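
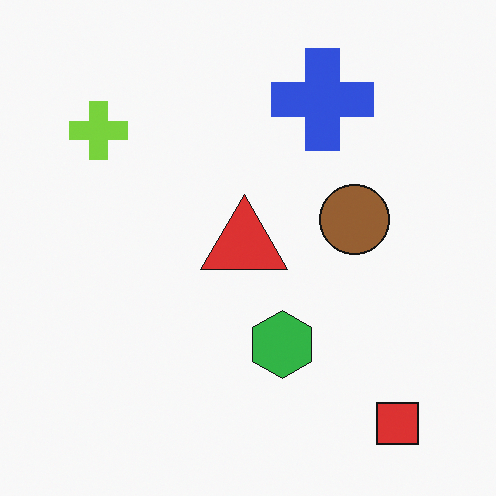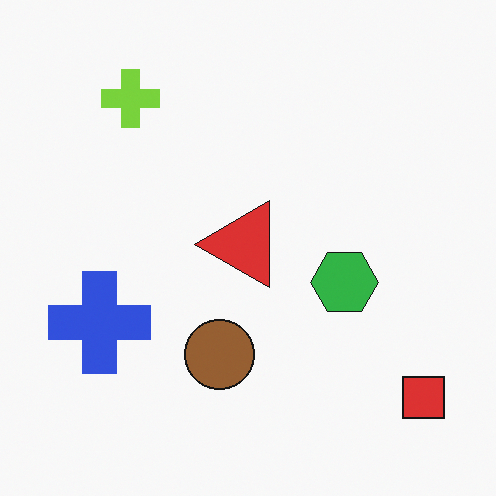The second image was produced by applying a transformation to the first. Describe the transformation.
Transposed (reflected across the top-left ↔ bottom-right diagonal).

Shapes have swapped their row and column positions — what was in the top-right is now in the bottom-left — a diagonal reflection.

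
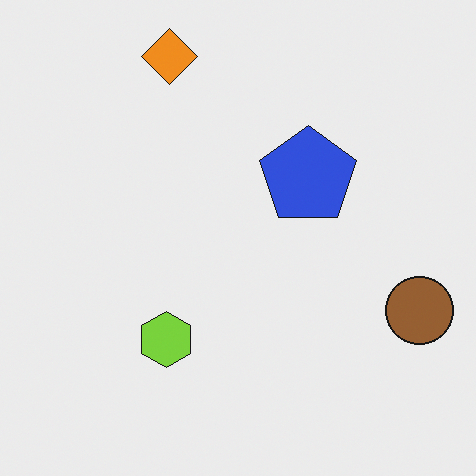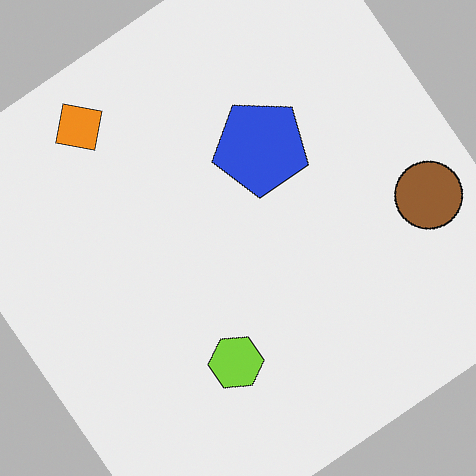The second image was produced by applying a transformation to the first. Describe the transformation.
It was rotated counter-clockwise by a large amount — several tens of degrees.

Every shape is tilted by the same angle and the image corners show triangular fill wedges — a whole-image rotation by a non-right angle.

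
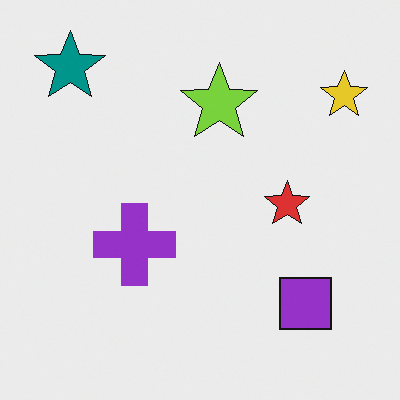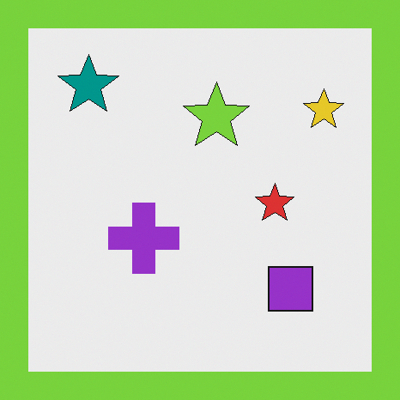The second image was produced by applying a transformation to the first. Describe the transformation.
The transformation is: framed with a lime border.

A solid lime frame runs around the edge of the second image, with the content slightly shrunk inside it.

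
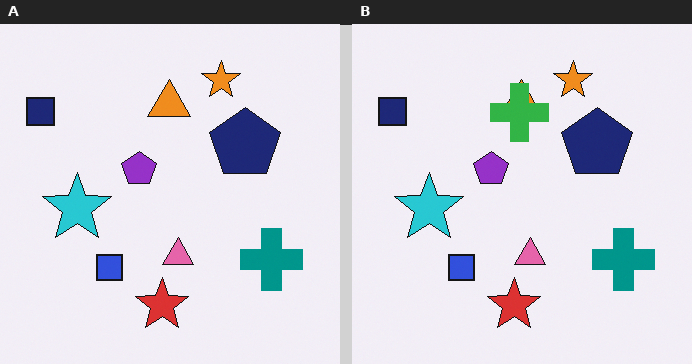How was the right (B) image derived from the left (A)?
Overlaid with an additional green cross.

A green cross appears in the right (B) image that is absent from the left (A).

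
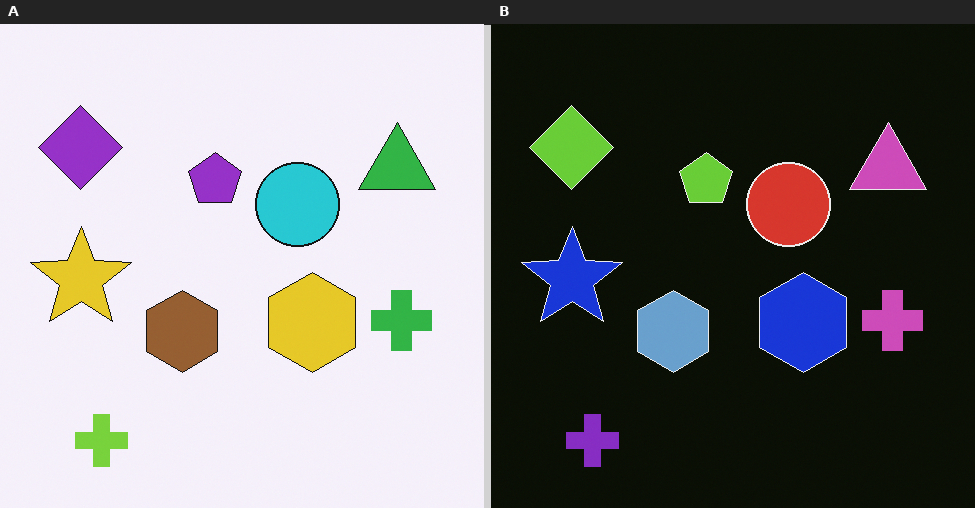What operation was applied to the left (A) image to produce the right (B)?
This is the original image color-inverted (negative).

The light background has become dark and every shape's color is its complement — a photographic negative.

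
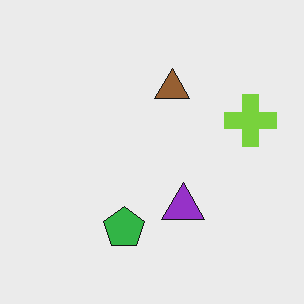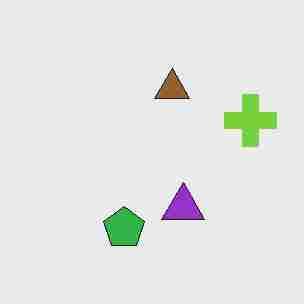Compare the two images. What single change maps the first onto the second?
The transformation is: degraded with heavy JPEG compression.

Blocky 8×8 compression artifacts appear around shape edges and the flat background shows ringing — characteristic JPEG degradation.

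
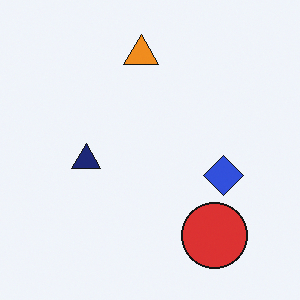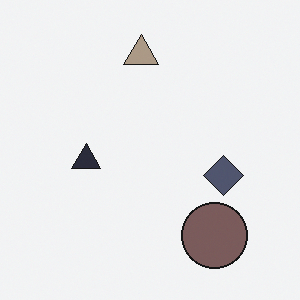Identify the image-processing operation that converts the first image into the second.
The image was heavily desaturated.

All colors are more muted and greyish — a global saturation change.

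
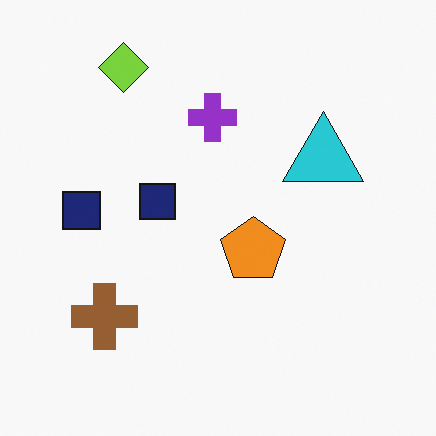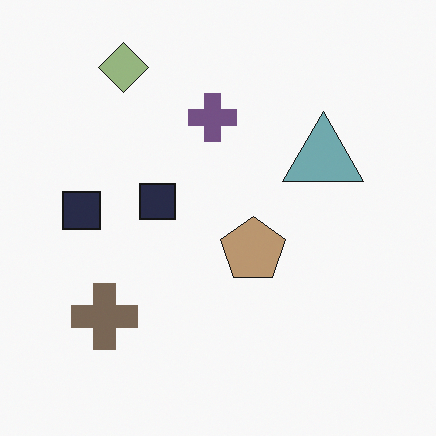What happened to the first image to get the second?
The transformation is: made much more muted (saturation change).

All colors are more muted and greyish — a global saturation change.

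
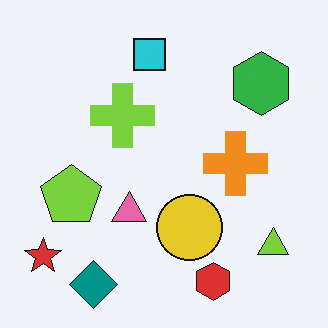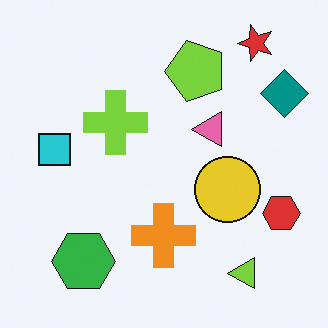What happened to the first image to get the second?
The second image is the first transposed (reflected across the top-left ↔ bottom-right diagonal).

Shapes have swapped their row and column positions — what was in the top-right is now in the bottom-left — a diagonal reflection.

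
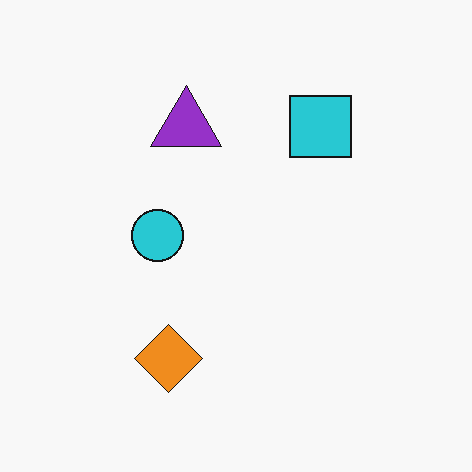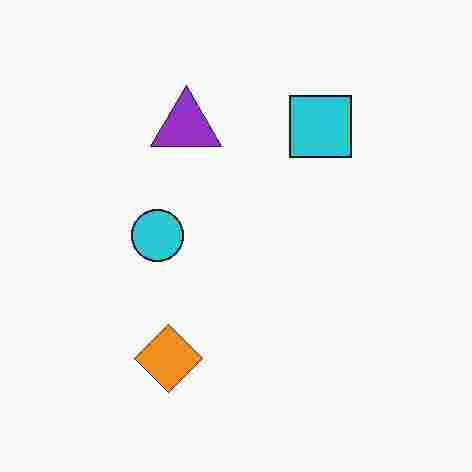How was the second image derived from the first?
It was degraded with heavy JPEG compression.

Blocky 8×8 compression artifacts appear around shape edges and the flat background shows ringing — characteristic JPEG degradation.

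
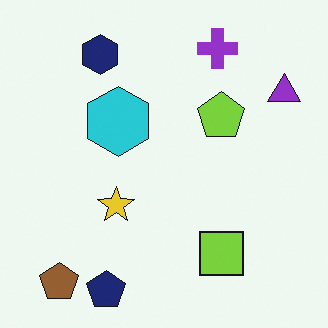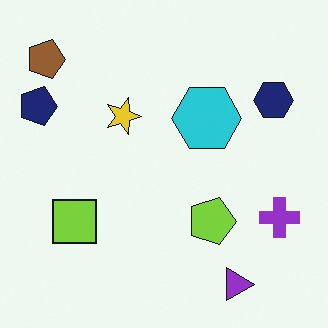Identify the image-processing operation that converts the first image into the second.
This is the original image rotated 90° clockwise.

The brown pentagon sits in the bottom-left of the first image and the top-left of the second — consistent with a whole-image 90° clockwise rotation.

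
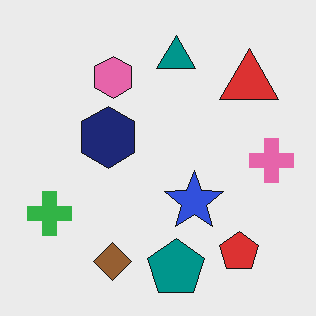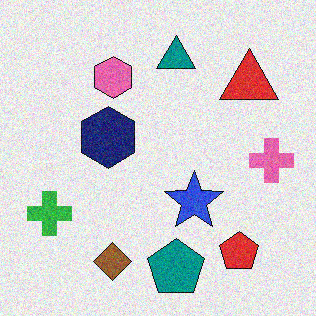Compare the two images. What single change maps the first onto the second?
This is the original image degraded with moderate additive noise.

Random speckle covers the whole image, including the flat background.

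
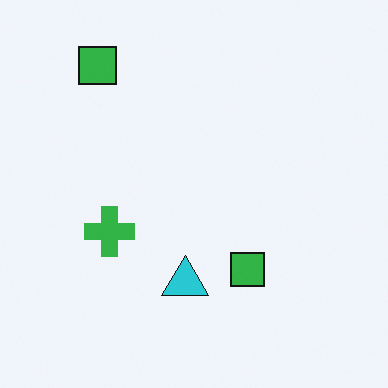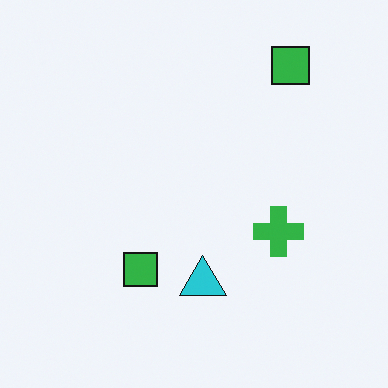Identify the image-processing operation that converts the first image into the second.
The transformation is: flipped horizontally (left ↔ right).

The green cross is in the left of the first image and the right of the second — shapes on opposite sides of the vertical midline have swapped in a mirror flip.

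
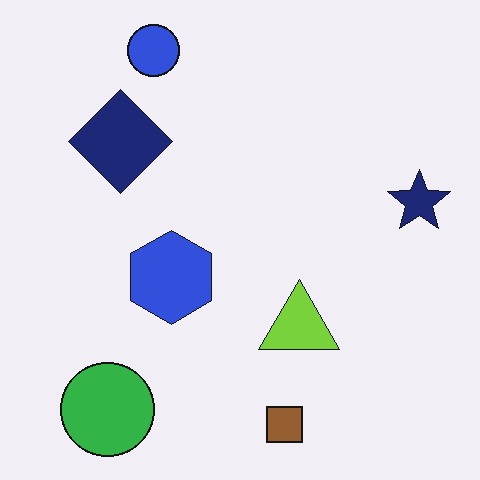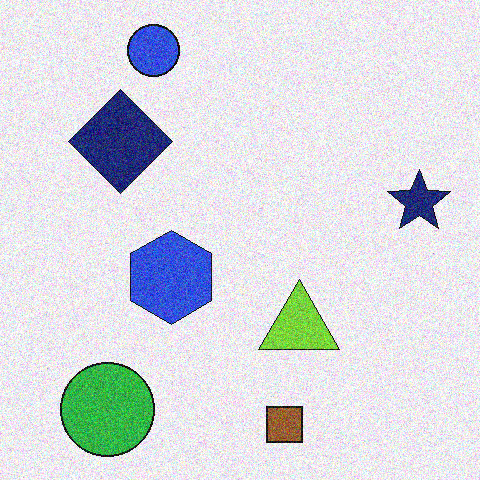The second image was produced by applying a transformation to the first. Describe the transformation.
It was degraded with moderate additive noise.

Random speckle covers the whole image, including the flat background.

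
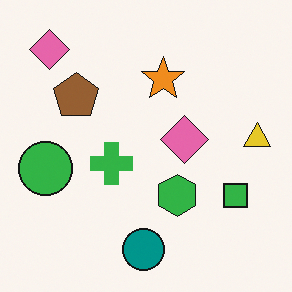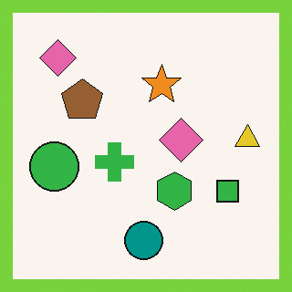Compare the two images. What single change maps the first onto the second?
The second image is the first framed with a lime border.

A solid lime frame runs around the edge of the second image, with the content slightly shrunk inside it.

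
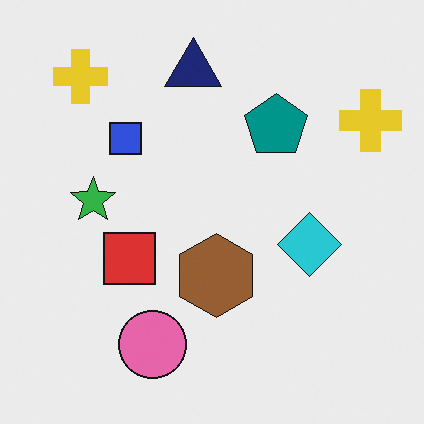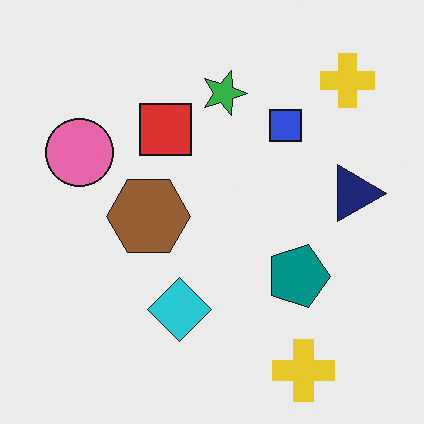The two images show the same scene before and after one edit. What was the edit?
The transformation is: rotated 90° clockwise.

The pink circle sits in the bottom of the first image and the left of the second — consistent with a whole-image 90° clockwise rotation.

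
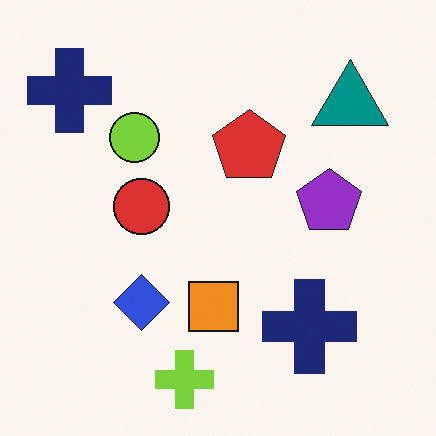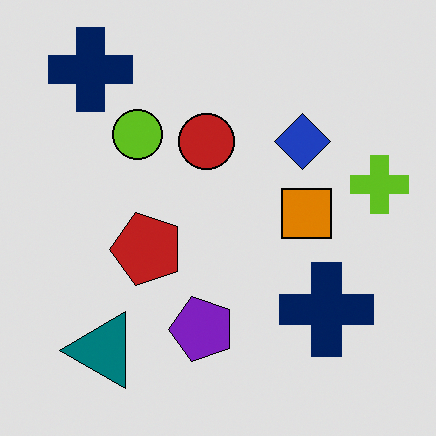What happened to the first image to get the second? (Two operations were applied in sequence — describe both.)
Moderately posterized, then transposed (reflected across the top-left ↔ bottom-right diagonal).

Each flat color has snapped to a coarser quantized level — most visibly, the near-white background has dropped to a flat grey. Shapes have swapped their row and column positions — what was in the top-right is now in the bottom-left — a diagonal reflection.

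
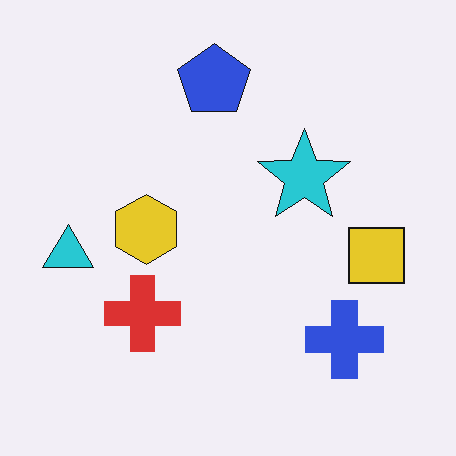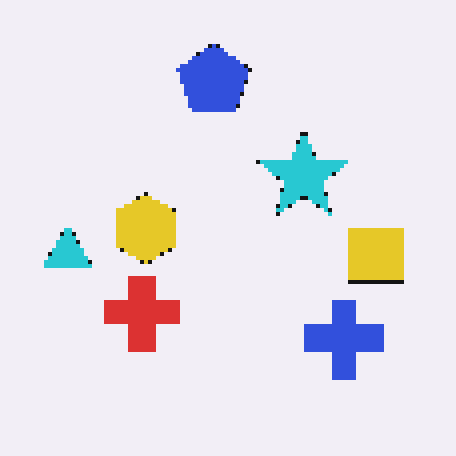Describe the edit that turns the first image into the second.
This is the original image mildly pixelated.

Shapes are reduced to large square blocks; fine edges and outlines are lost — a downscale-then-upscale (mosaic) effect.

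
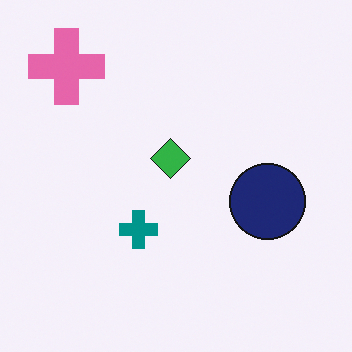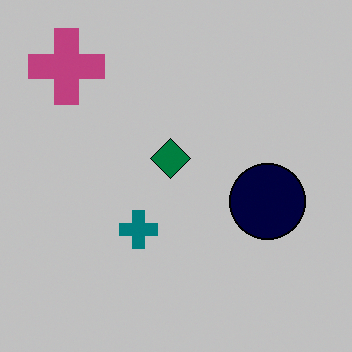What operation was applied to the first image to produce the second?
Heavily posterized to just a handful of flat colors.

Each flat color has snapped to a coarser quantized level — most visibly, the near-white background has dropped to a flat grey.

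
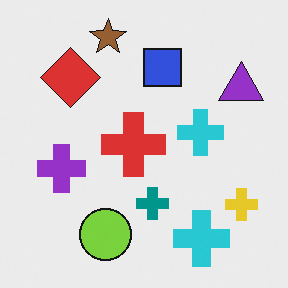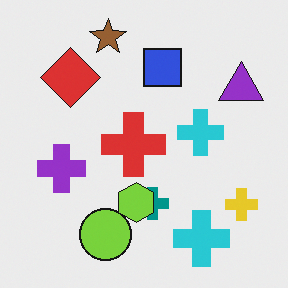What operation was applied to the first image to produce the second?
It was overlaid with an additional lime hexagon.

A lime hexagon appears in the second image that is absent from the first.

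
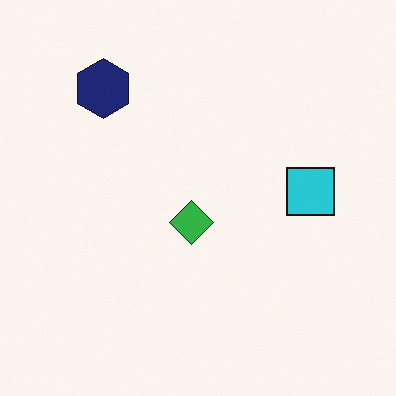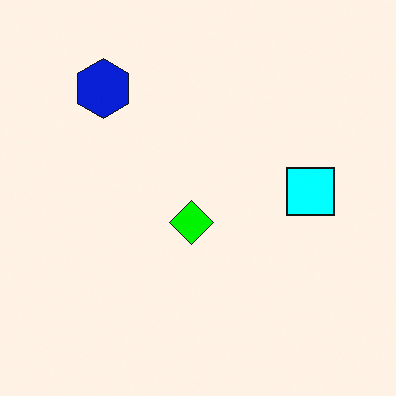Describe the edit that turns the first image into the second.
Heavily oversaturated.

All colors are more vivid — a global saturation change.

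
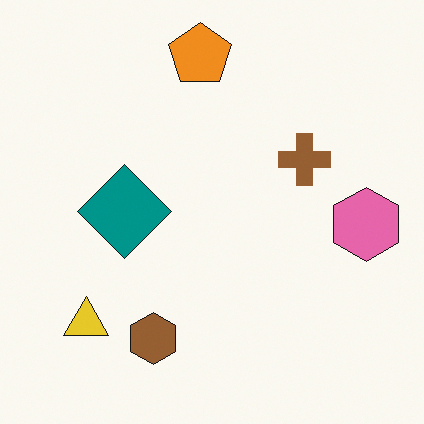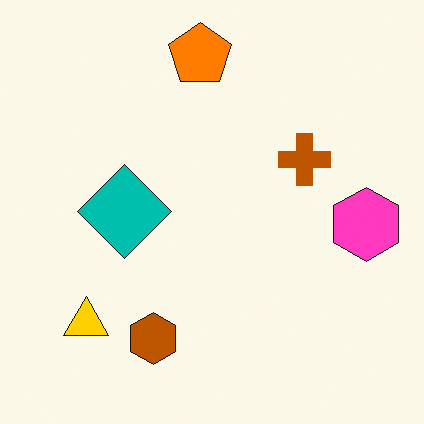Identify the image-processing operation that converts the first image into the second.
This is the original image heavily oversaturated.

All colors are more vivid — a global saturation change.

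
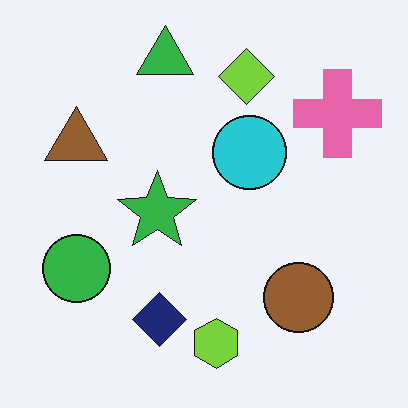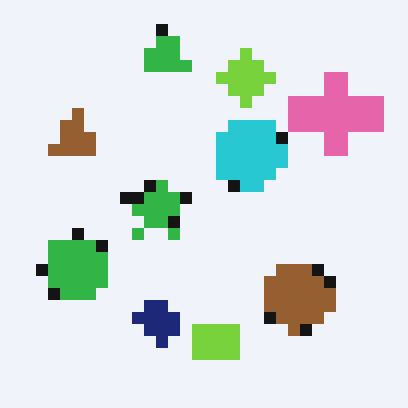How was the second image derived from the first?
The second image is the first coarsely pixelated.

Shapes are reduced to large square blocks; fine edges and outlines are lost — a downscale-then-upscale (mosaic) effect.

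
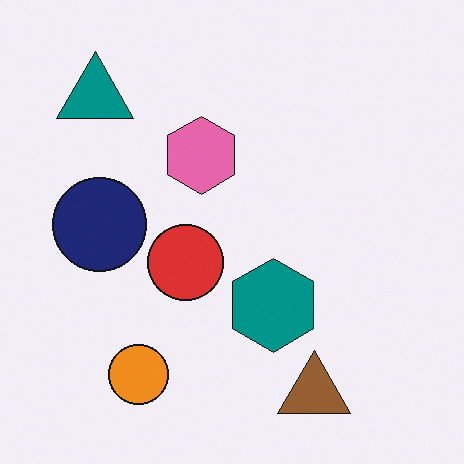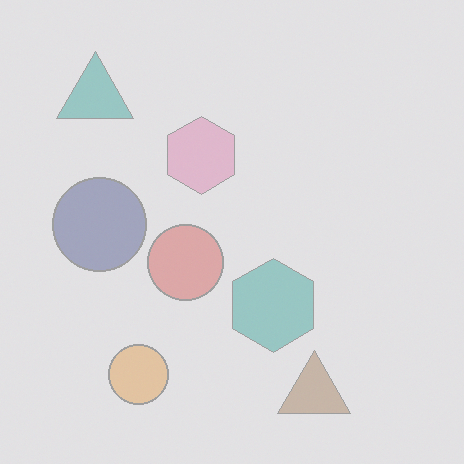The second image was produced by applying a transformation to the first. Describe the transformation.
Washed out (contrast reduced).

Tones are pushed toward mid-grey across the whole image — a global contrast change.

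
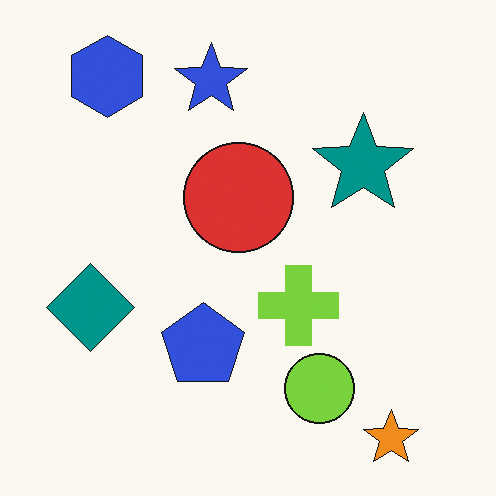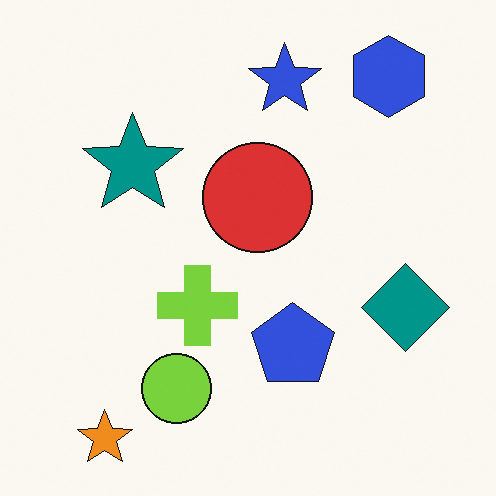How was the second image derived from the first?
The second image is the first flipped horizontally (left ↔ right).

The teal diamond is in the left of the first image and the right of the second — shapes on opposite sides of the vertical midline have swapped in a mirror flip.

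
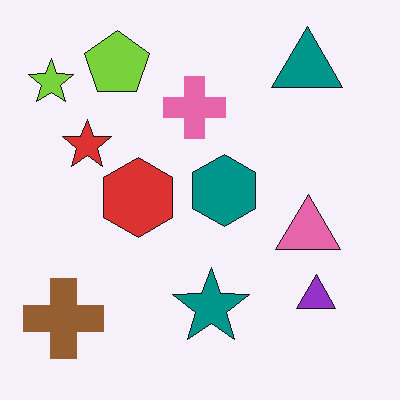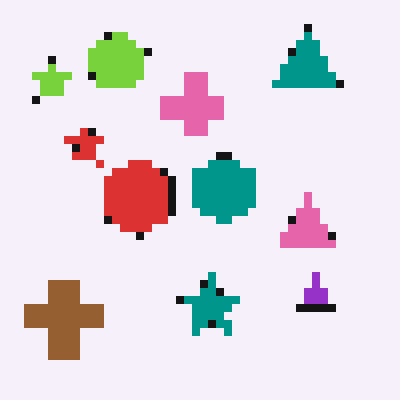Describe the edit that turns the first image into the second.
The second image is the first moderately pixelated.

Shapes are reduced to large square blocks; fine edges and outlines are lost — a downscale-then-upscale (mosaic) effect.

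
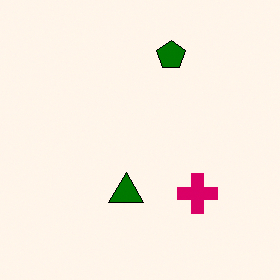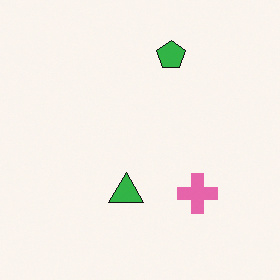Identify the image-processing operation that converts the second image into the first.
The image was boosted in contrast.

Tones are pushed away from mid-grey across the whole image — a global contrast change.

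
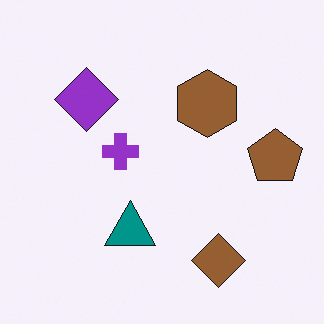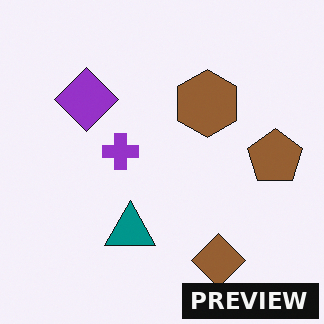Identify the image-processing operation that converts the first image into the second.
Watermarked with the text "PREVIEW" in the lower-right corner.

A dark label reading "PREVIEW" appears in the lower-right corner.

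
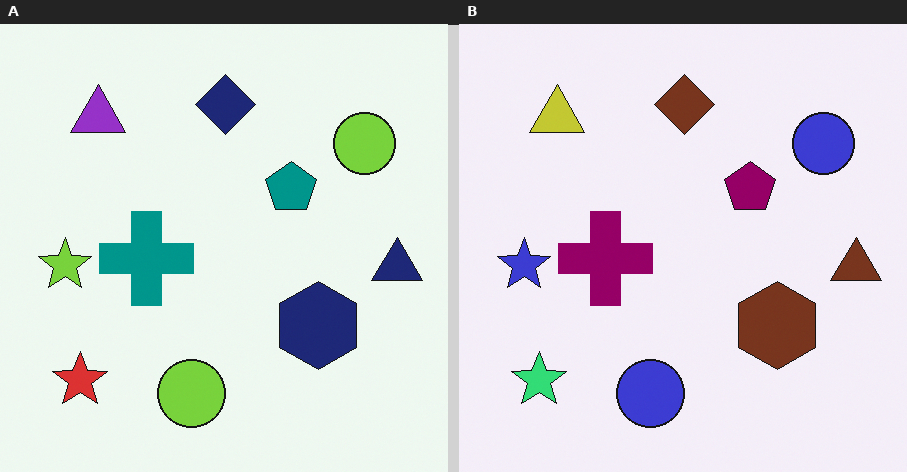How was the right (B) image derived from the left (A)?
The image was hue-shifted through roughly a third of the color wheel.

Every shape's color has rotated by the same amount around the hue wheel — a uniform hue shift.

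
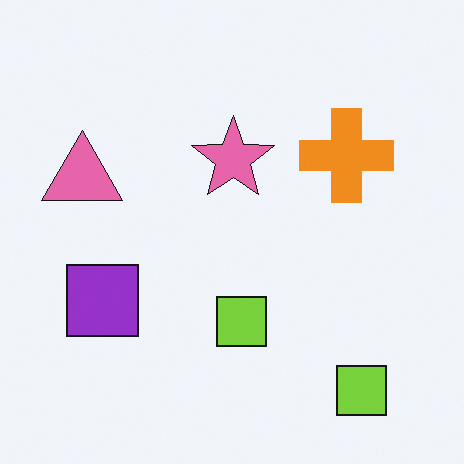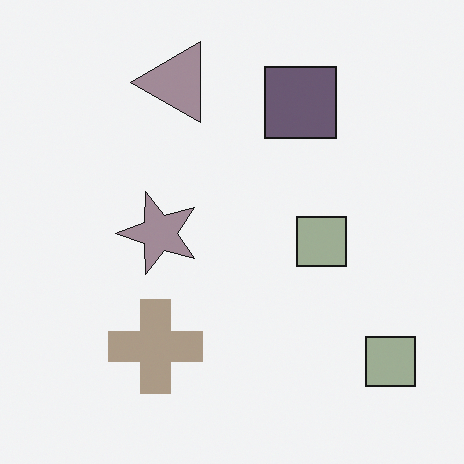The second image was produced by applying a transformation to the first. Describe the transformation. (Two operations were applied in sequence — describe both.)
The image was transposed (reflected across the top-left ↔ bottom-right diagonal), then made much more muted (saturation change).

Shapes have swapped their row and column positions — what was in the top-right is now in the bottom-left — a diagonal reflection. All colors are more muted and greyish — a global saturation change.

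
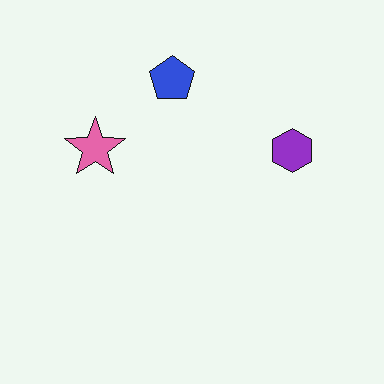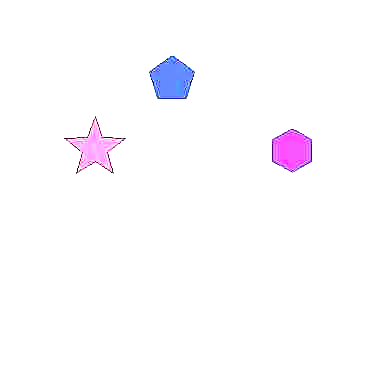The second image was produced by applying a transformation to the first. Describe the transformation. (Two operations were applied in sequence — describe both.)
This is the original image heavily JPEG-compressed with obvious blocking artifacts, then brightened a lot.

Blocky 8×8 compression artifacts appear around shape edges and the flat background shows ringing — characteristic JPEG degradation. Every pixel — background and shapes alike — is uniformly brightened.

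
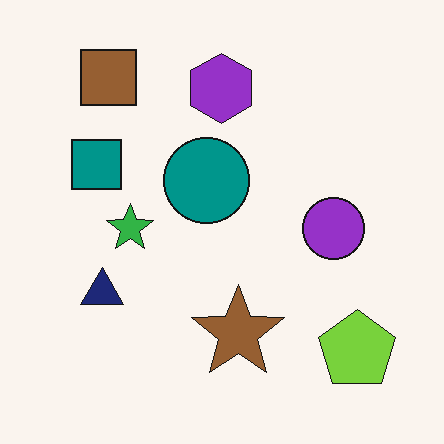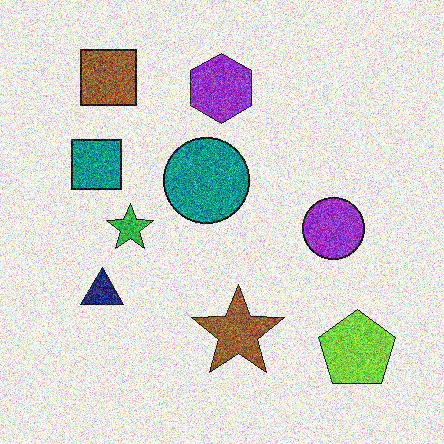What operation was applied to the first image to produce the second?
The image was degraded with a thick layer of grain.

Random speckle covers the whole image, including the flat background.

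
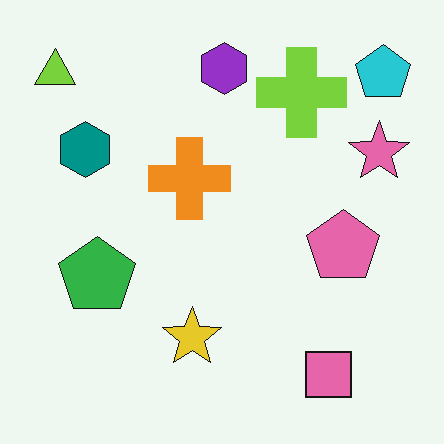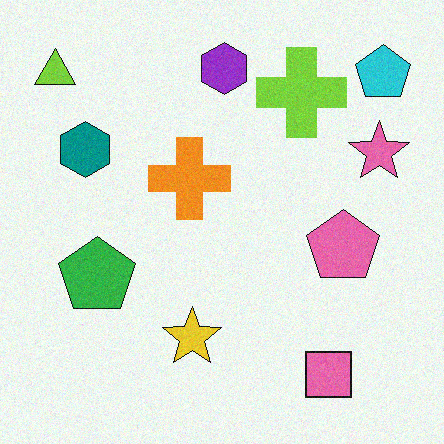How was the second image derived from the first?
The image was degraded with a light layer of grain.

Random speckle covers the whole image, including the flat background.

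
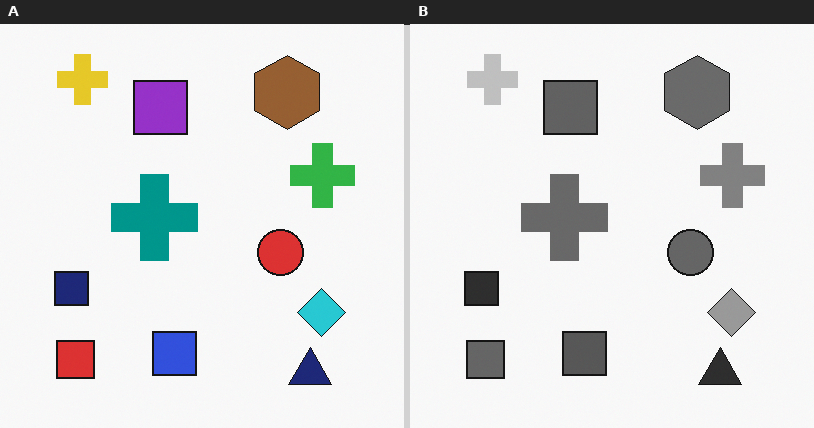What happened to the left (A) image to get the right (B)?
The right (B) image is the left (A) converted to grayscale.

All color is removed — every shape is now a shade of grey.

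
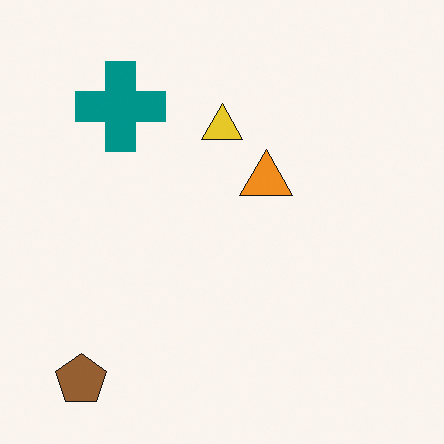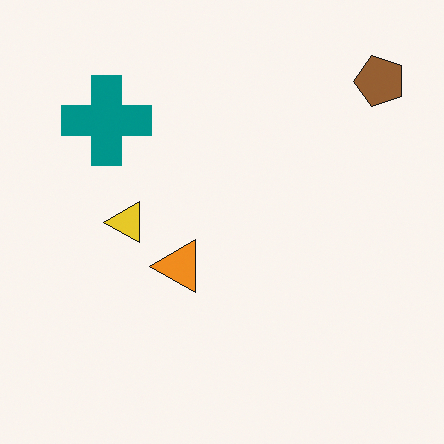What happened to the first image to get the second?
The transformation is: transposed (reflected across the top-left ↔ bottom-right diagonal).

Shapes have swapped their row and column positions — what was in the top-right is now in the bottom-left — a diagonal reflection.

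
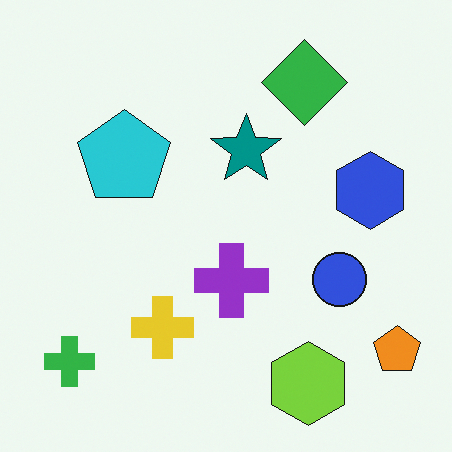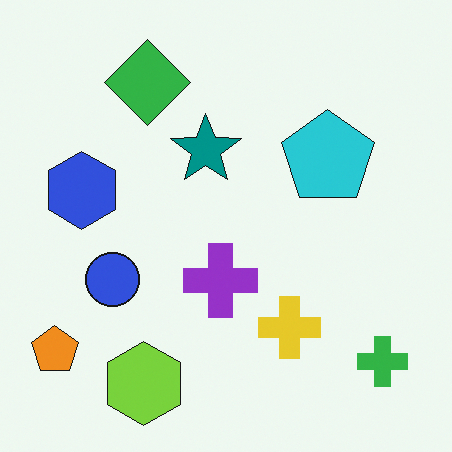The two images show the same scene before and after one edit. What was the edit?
The transformation is: flipped horizontally (left ↔ right).

The orange pentagon is in the bottom-right of the first image and the bottom-left of the second — shapes on opposite sides of the vertical midline have swapped in a mirror flip.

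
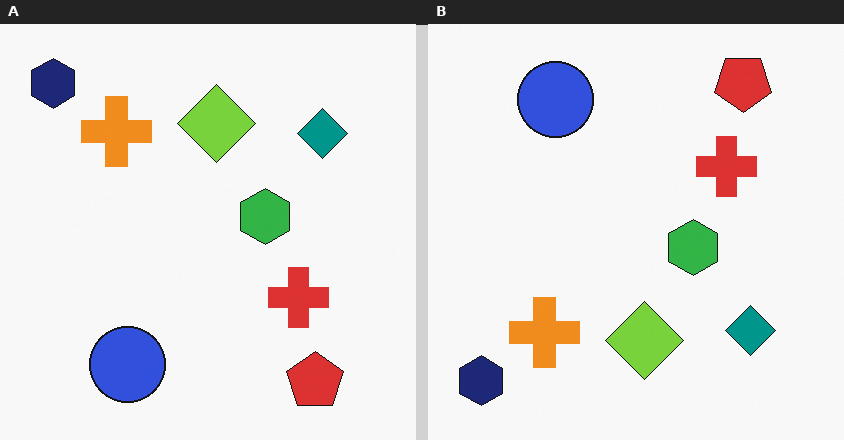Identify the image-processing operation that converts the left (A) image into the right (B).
The transformation is: flipped vertically (top ↔ bottom).

The navy hexagon is in the top-left of the left (A) image and the bottom-left of the right (B) — shapes on opposite sides of the horizontal midline have swapped in a mirror flip.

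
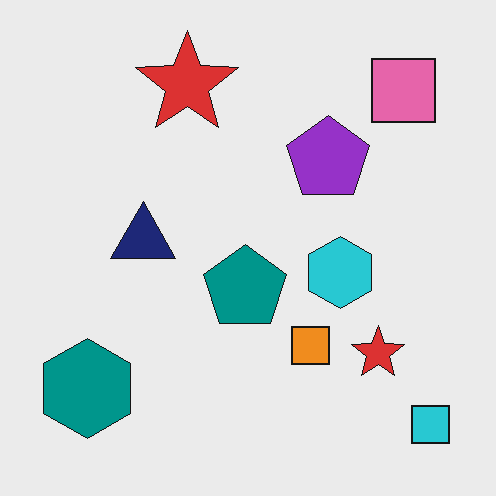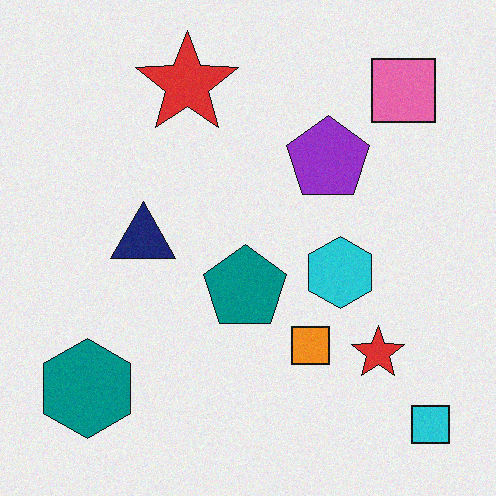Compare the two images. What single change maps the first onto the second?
The second image is the first degraded with subtle gaussian noise.

Random speckle covers the whole image, including the flat background.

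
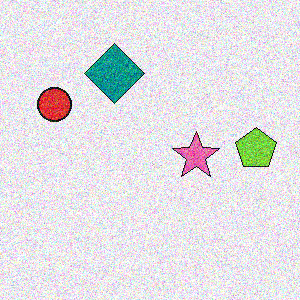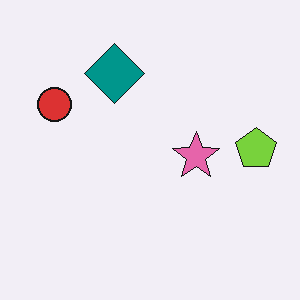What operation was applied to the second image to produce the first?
The transformation is: degraded with strong gaussian noise.

Random speckle covers the whole image, including the flat background.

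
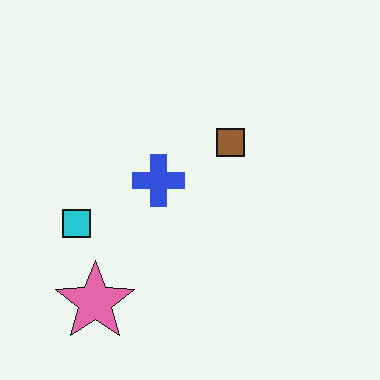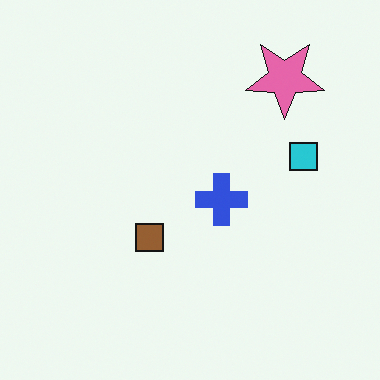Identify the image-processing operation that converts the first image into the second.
The transformation is: rotated 180°.

The pink star sits in the bottom-left of the first image and the top-right of the second — consistent with a whole-image 180° rotation.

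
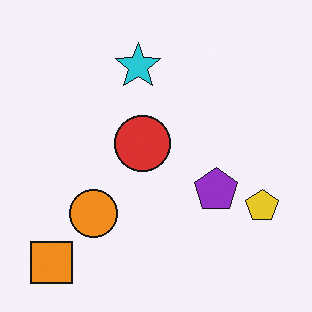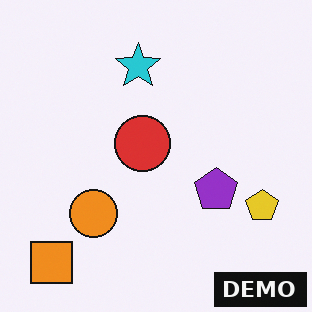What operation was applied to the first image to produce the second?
The second image is the first watermarked with the text "DEMO" in the lower-right corner.

A dark label reading "DEMO" appears in the lower-right corner.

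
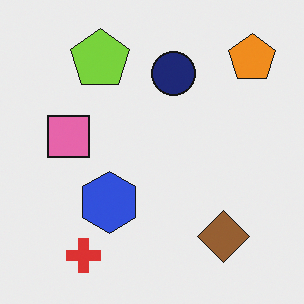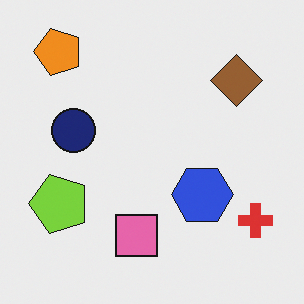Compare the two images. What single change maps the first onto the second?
It was rotated 90° counter-clockwise.

The orange pentagon sits in the top-right of the first image and the top-left of the second — consistent with a whole-image 90° counter-clockwise rotation.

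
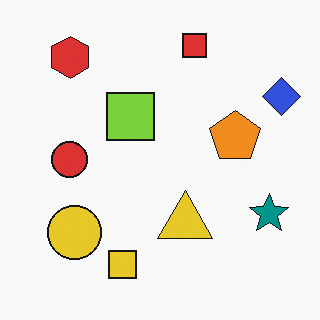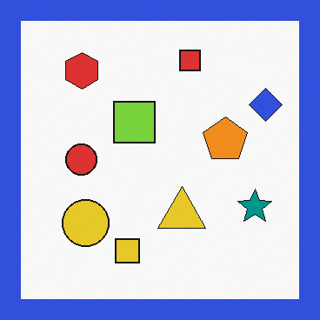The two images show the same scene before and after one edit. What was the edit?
Framed with a blue border.

A solid blue frame runs around the edge of the second image, with the content slightly shrunk inside it.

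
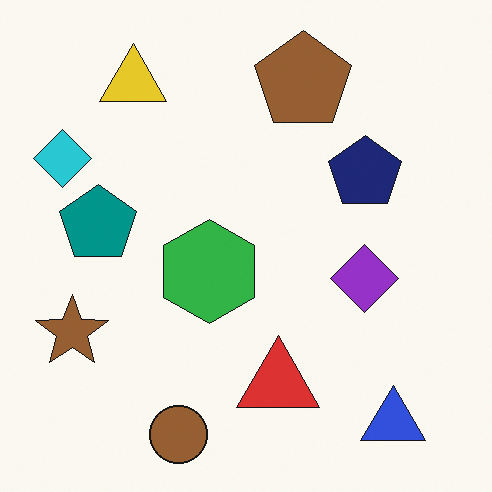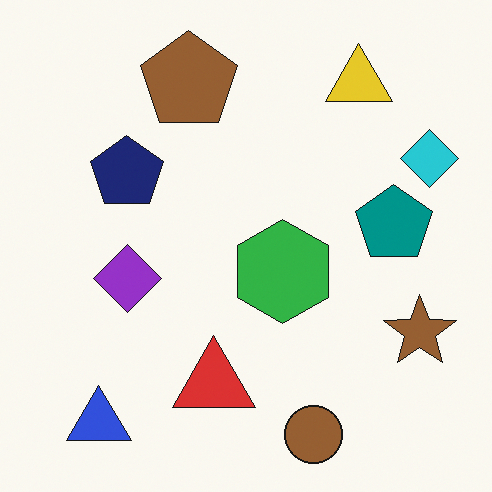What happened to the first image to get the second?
It was flipped horizontally (left ↔ right).

The cyan diamond is in the top-left of the first image and the top-right of the second — shapes on opposite sides of the vertical midline have swapped in a mirror flip.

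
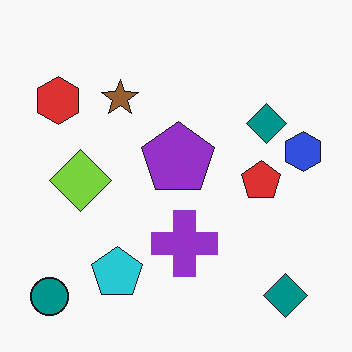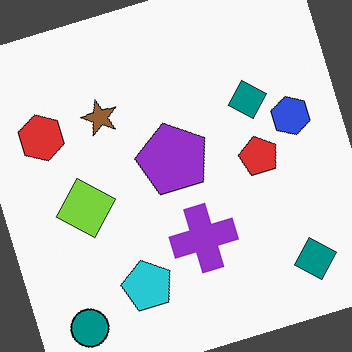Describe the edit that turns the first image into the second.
This is the original image rotated counter-clockwise by a clearly visible amount.

Every shape is tilted by the same angle and the image corners show triangular fill wedges — a whole-image rotation by a non-right angle.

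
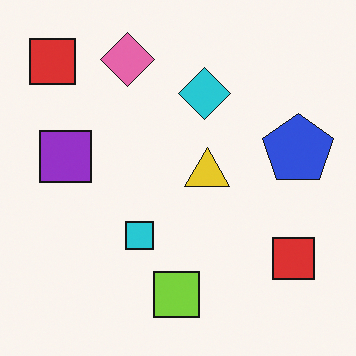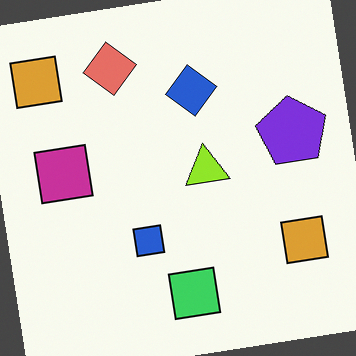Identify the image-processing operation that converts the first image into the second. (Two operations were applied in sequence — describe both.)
The second image is the first rotated counter-clockwise by a small amount, then hue-shifted slightly.

Every shape is tilted by the same angle and the image corners show triangular fill wedges — a whole-image rotation by a non-right angle. Every shape's color has rotated by the same amount around the hue wheel — a uniform hue shift.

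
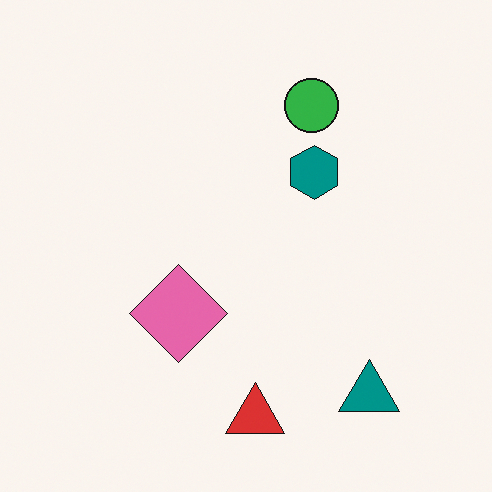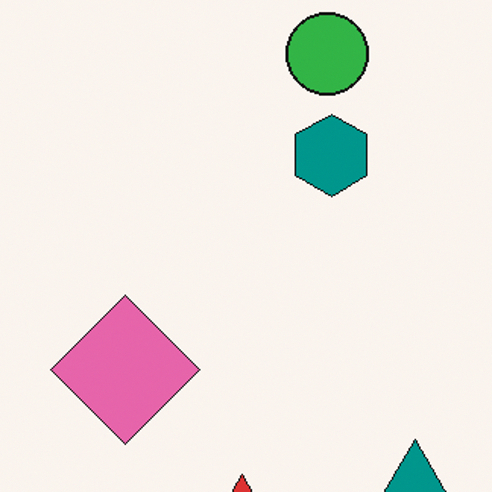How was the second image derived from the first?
This is the original image cropped slightly and scaled back up.

The visible shapes are larger and the field of view is narrower; shapes near the original edges may be partly or wholly outside the frame — a crop-and-rescale.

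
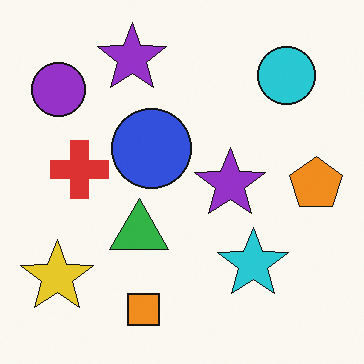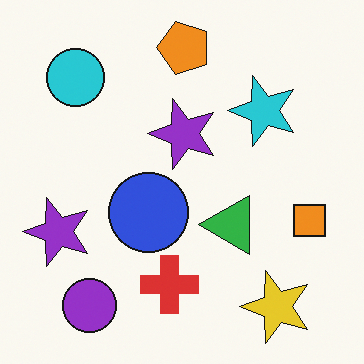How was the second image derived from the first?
Rotated 90° counter-clockwise.

The yellow star sits in the bottom-left of the first image and the bottom-right of the second — consistent with a whole-image 90° counter-clockwise rotation.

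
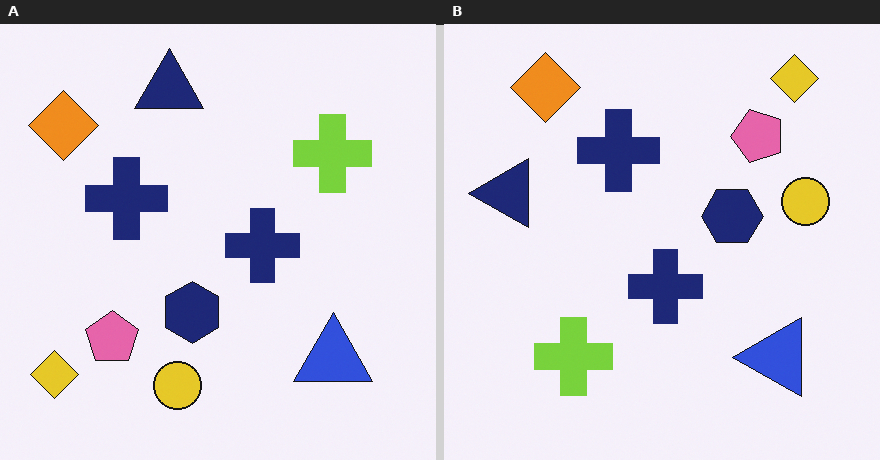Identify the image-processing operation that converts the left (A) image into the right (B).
The right (B) image is the left (A) transposed (reflected across the top-left ↔ bottom-right diagonal).

Shapes have swapped their row and column positions — what was in the top-right is now in the bottom-left — a diagonal reflection.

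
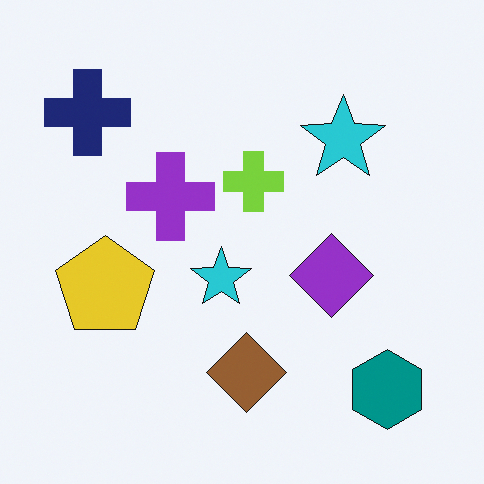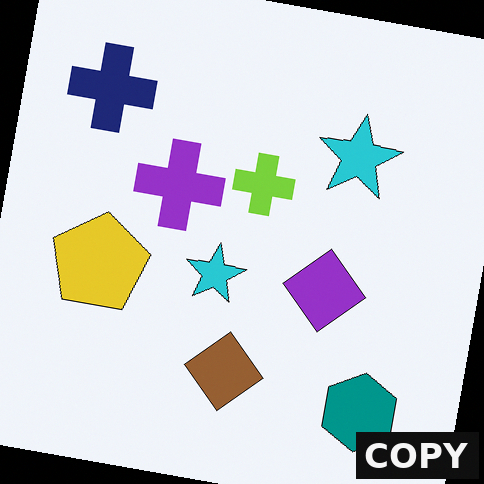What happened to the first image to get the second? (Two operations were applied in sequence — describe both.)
It was rotated clockwise by a slight angle, then watermarked with the text "COPY" in the lower-right corner.

Every shape is tilted by the same angle and the image corners show triangular fill wedges — a whole-image rotation by a non-right angle. A dark label reading "COPY" appears in the lower-right corner.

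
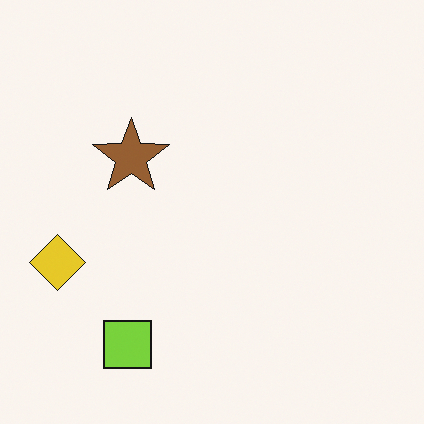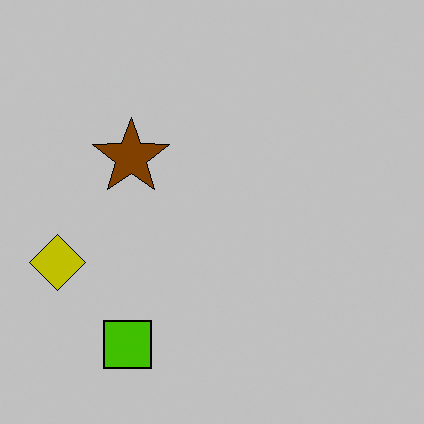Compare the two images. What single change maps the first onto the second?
Heavily posterized to just a handful of flat colors.

Each flat color has snapped to a coarser quantized level — most visibly, the near-white background has dropped to a flat grey.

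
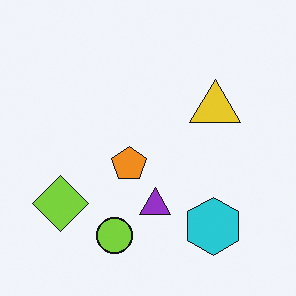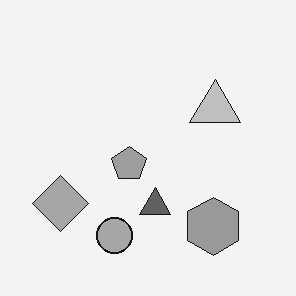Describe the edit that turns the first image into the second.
The image was converted to grayscale.

All color is removed — every shape is now a shade of grey.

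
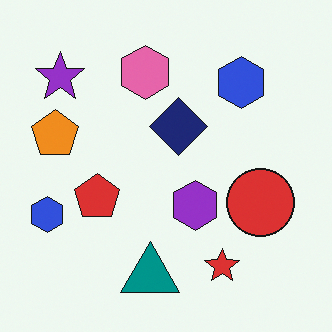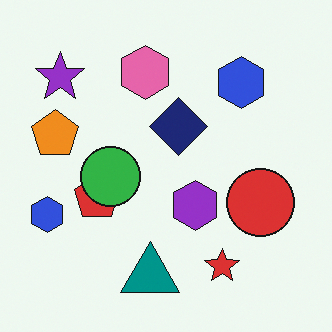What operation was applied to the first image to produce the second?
The image was overlaid with an additional green circle.

A green circle appears in the second image that is absent from the first.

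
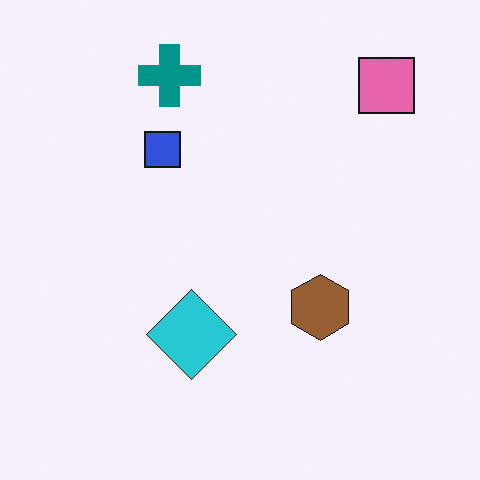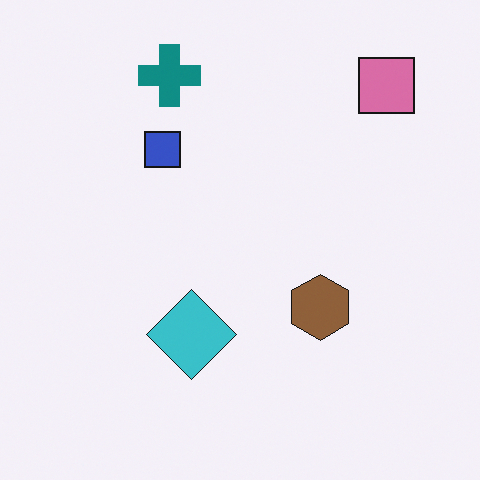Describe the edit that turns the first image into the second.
This is the original image slightly desaturated.

All colors are more muted and greyish — a global saturation change.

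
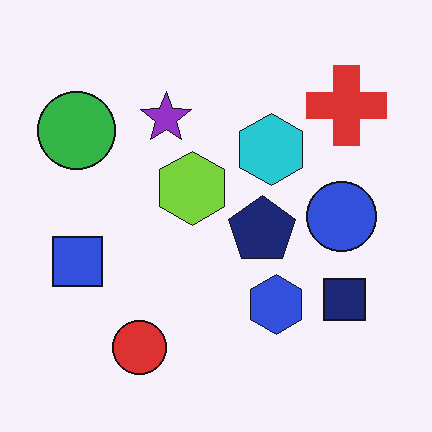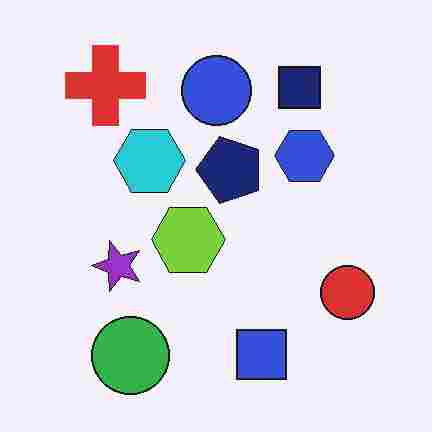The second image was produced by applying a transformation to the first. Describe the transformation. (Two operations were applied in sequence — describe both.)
The second image is the first heavily JPEG-compressed with obvious blocking artifacts, then rotated 90° counter-clockwise.

Blocky 8×8 compression artifacts appear around shape edges and the flat background shows ringing — characteristic JPEG degradation. The red cross sits in the top-right of the first image and the top-left of the second — consistent with a whole-image 90° counter-clockwise rotation.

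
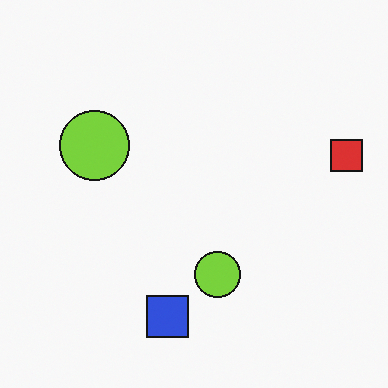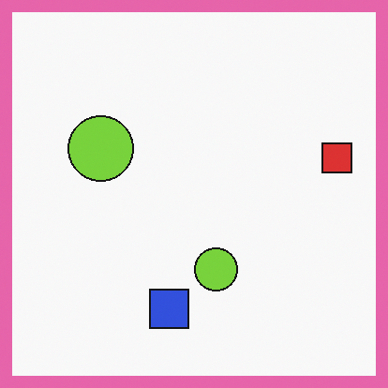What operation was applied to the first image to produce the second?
This is the original image framed with a pink border.

A solid pink frame runs around the edge of the second image, with the content slightly shrunk inside it.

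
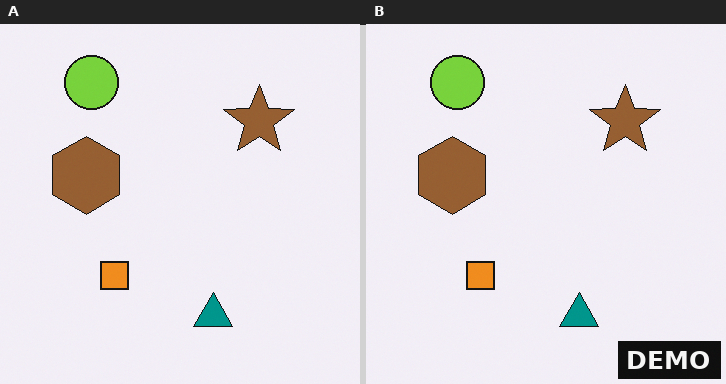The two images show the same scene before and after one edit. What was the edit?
The transformation is: watermarked with the text "DEMO" in the lower-right corner.

A dark label reading "DEMO" appears in the lower-right corner.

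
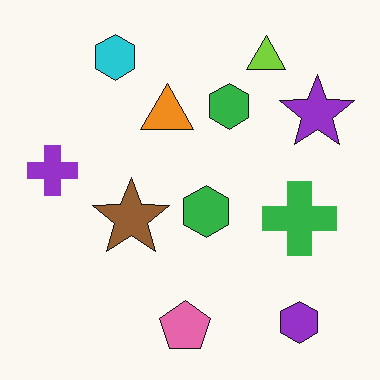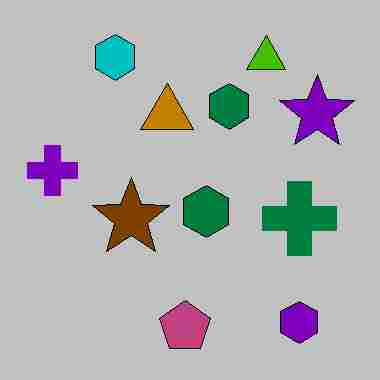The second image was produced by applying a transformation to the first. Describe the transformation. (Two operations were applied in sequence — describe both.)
The transformation is: aggressively posterized, then heavily JPEG-compressed with obvious blocking artifacts.

Each flat color has snapped to a coarser quantized level — most visibly, the near-white background has dropped to a flat grey. Blocky 8×8 compression artifacts appear around shape edges and the flat background shows ringing — characteristic JPEG degradation.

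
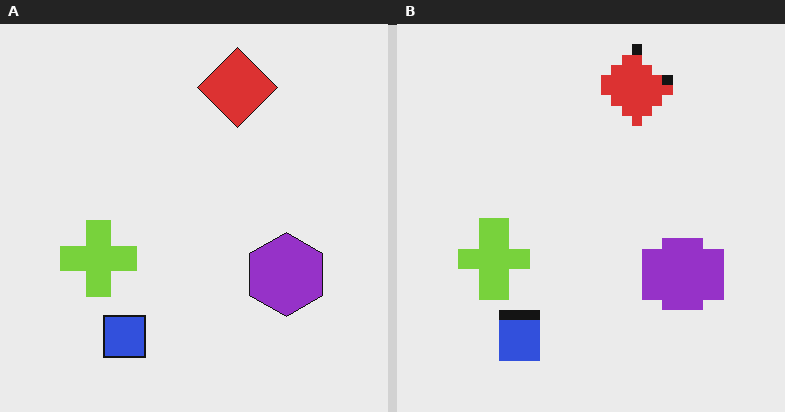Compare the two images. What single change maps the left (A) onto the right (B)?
The image was coarsely pixelated.

Shapes are reduced to large square blocks; fine edges and outlines are lost — a downscale-then-upscale (mosaic) effect.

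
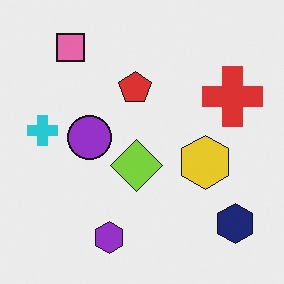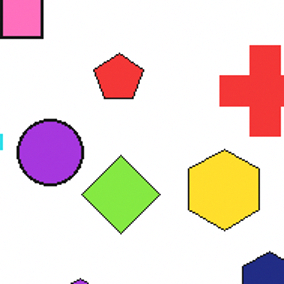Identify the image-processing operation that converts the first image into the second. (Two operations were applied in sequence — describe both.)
This is the original image cropped slightly and scaled back up, then brightened a little.

The visible shapes are larger and the field of view is narrower; shapes near the original edges may be partly or wholly outside the frame — a crop-and-rescale. Every pixel — background and shapes alike — is uniformly brightened.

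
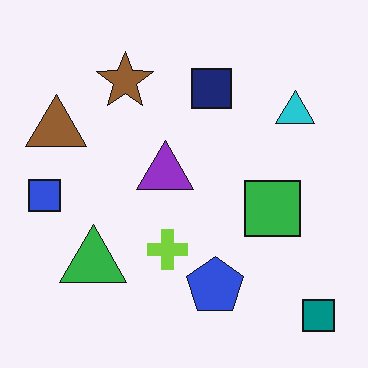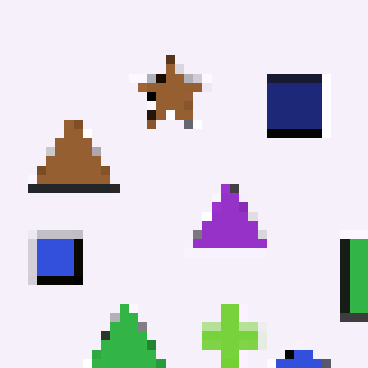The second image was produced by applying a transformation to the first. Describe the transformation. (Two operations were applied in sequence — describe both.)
The transformation is: cropped to a modestly smaller region and rescaled, then coarsely pixelated.

The visible shapes are larger and the field of view is narrower; shapes near the original edges may be partly or wholly outside the frame — a crop-and-rescale. Shapes are reduced to large square blocks; fine edges and outlines are lost — a downscale-then-upscale (mosaic) effect.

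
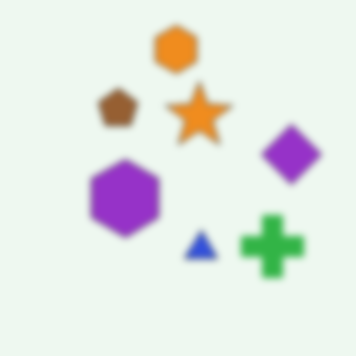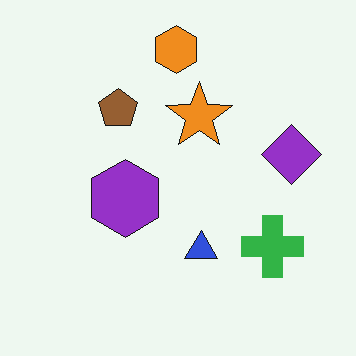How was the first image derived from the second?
The first image is the second noticeably gaussian-blurred.

Shape edges and outlines are uniformly softened across the whole image.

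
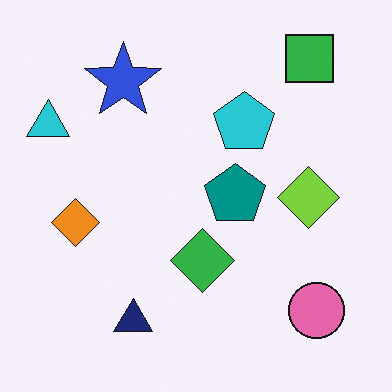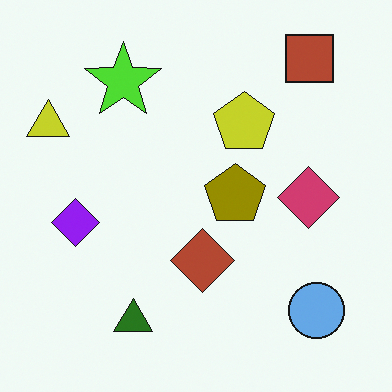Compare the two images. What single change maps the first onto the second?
Hue-shifted through roughly half the color wheel.

Every shape's color has rotated by the same amount around the hue wheel — a uniform hue shift.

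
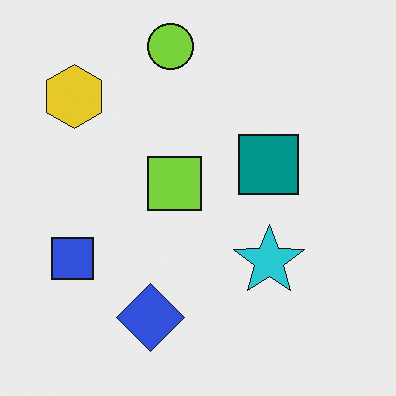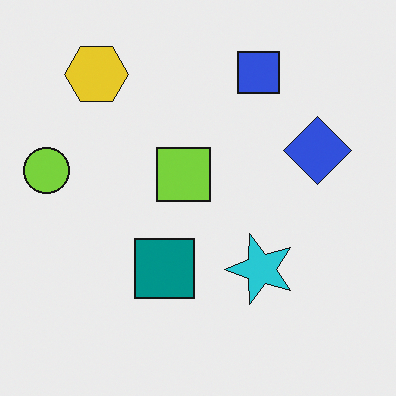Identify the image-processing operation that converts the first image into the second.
This is the original image transposed (reflected across the top-left ↔ bottom-right diagonal).

Shapes have swapped their row and column positions — what was in the top-right is now in the bottom-left — a diagonal reflection.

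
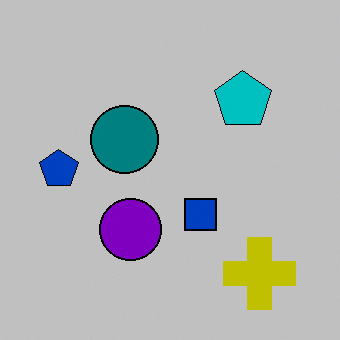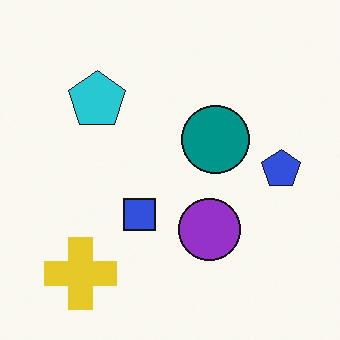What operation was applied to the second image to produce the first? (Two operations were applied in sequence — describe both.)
The first image is the second aggressively posterized, then flipped horizontally (left ↔ right).

Each flat color has snapped to a coarser quantized level — most visibly, the near-white background has dropped to a flat grey. The blue pentagon is in the right of the second image and the left of the first — shapes on opposite sides of the vertical midline have swapped in a mirror flip.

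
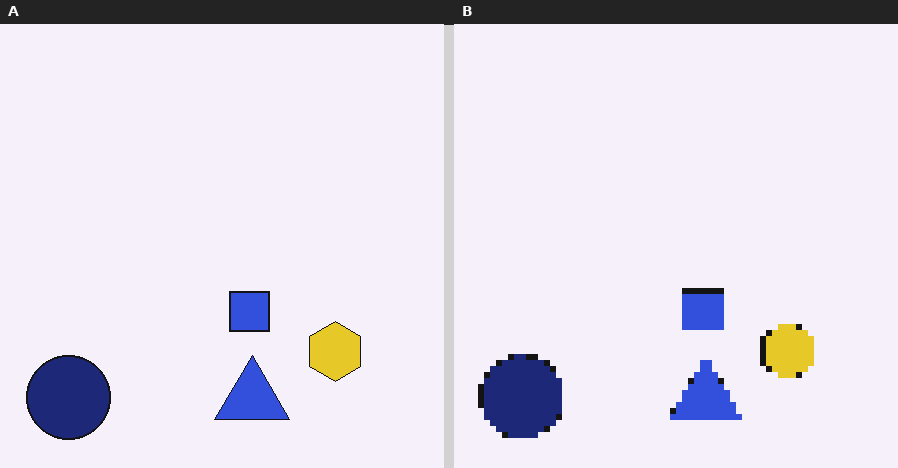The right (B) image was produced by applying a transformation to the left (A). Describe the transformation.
The transformation is: moderately pixelated.

Shapes are reduced to large square blocks; fine edges and outlines are lost — a downscale-then-upscale (mosaic) effect.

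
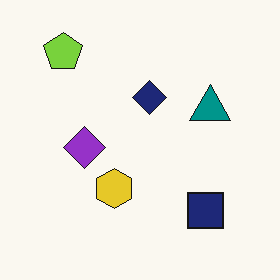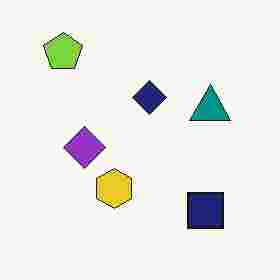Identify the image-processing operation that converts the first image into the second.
The transformation is: degraded with heavy JPEG compression.

Blocky 8×8 compression artifacts appear around shape edges and the flat background shows ringing — characteristic JPEG degradation.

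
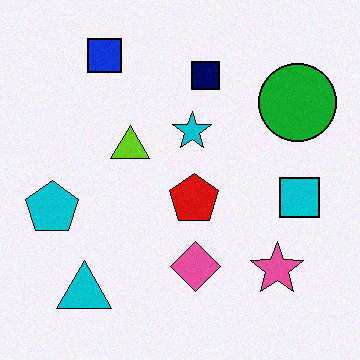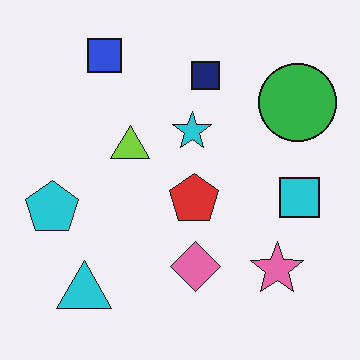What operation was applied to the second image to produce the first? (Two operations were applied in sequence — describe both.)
Degraded with light additive noise, then given slightly increased contrast.

Random speckle covers the whole image, including the flat background. Tones are pushed away from mid-grey across the whole image — a global contrast change.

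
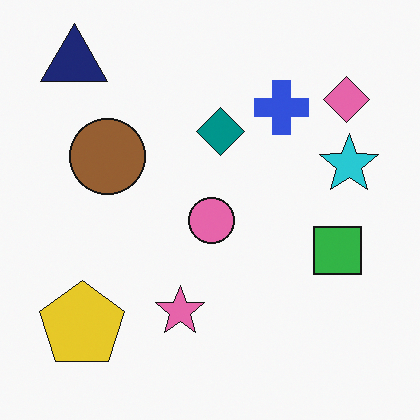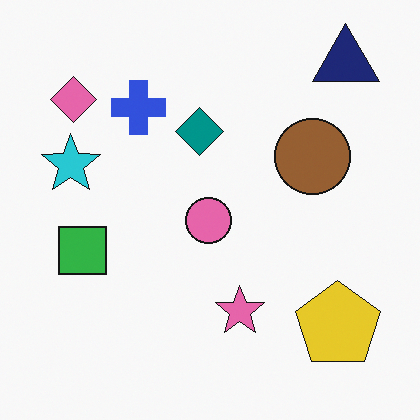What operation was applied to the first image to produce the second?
It was flipped horizontally (left ↔ right).

The cyan star is in the right of the first image and the left of the second — shapes on opposite sides of the vertical midline have swapped in a mirror flip.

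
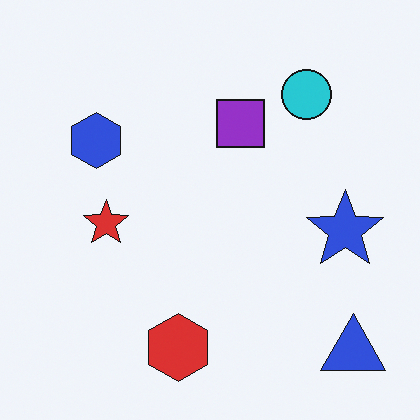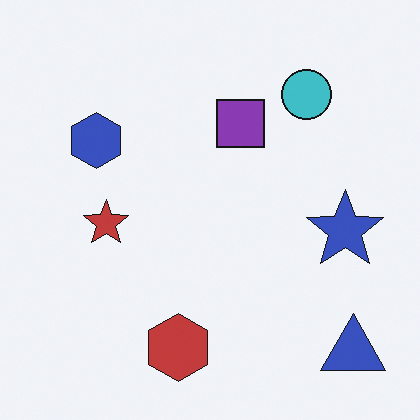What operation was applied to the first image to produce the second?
Slightly desaturated.

All colors are more muted and greyish — a global saturation change.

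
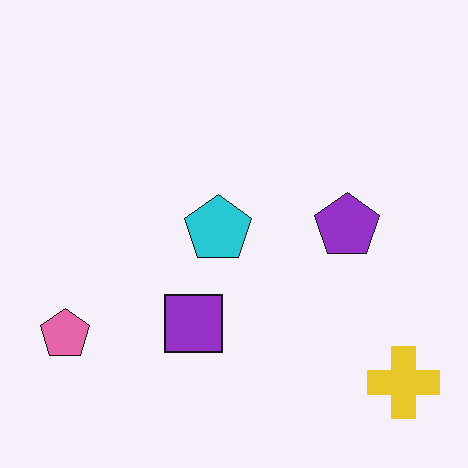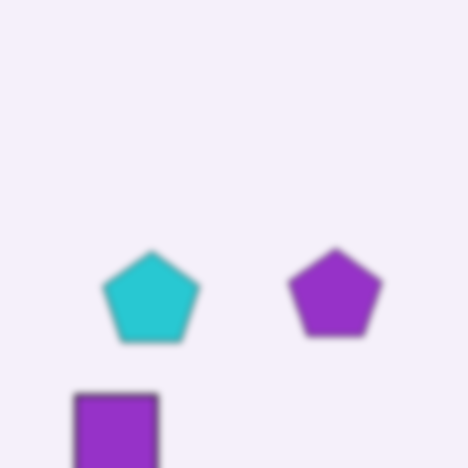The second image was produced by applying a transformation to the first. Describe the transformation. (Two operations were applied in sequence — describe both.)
Cropped to a modestly smaller region and rescaled, then moderately blurred.

The visible shapes are larger and the field of view is narrower; shapes near the original edges may be partly or wholly outside the frame — a crop-and-rescale. Shape edges and outlines are uniformly softened across the whole image.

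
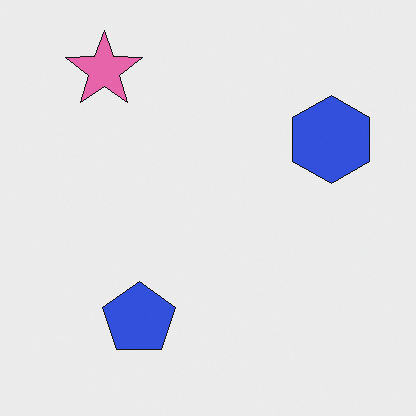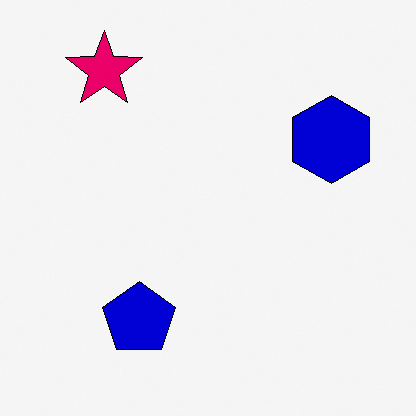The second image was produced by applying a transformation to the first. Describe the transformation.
The second image is the first given much higher contrast.

Tones are pushed away from mid-grey across the whole image — a global contrast change.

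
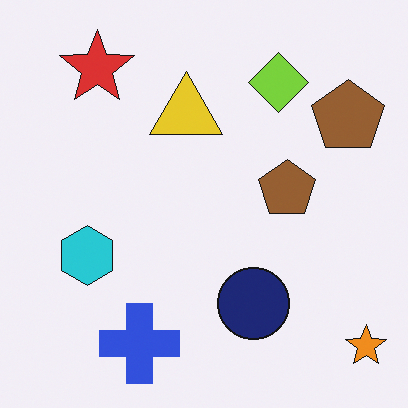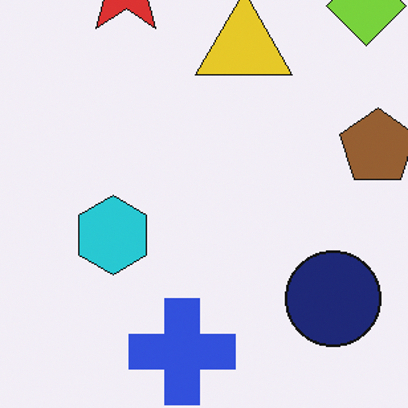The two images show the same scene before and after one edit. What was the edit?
The second image is the first cropped to a modestly smaller region and rescaled.

The visible shapes are larger and the field of view is narrower; shapes near the original edges may be partly or wholly outside the frame — a crop-and-rescale.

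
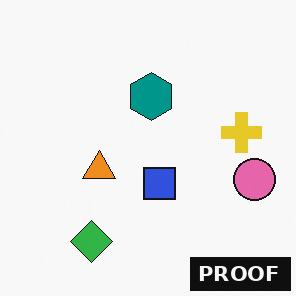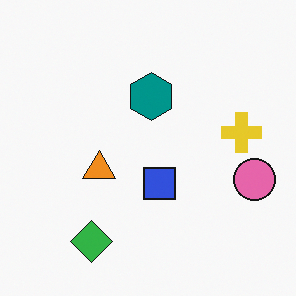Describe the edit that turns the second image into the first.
The first image is the second watermarked with the text "PROOF" in the lower-right corner.

A dark label reading "PROOF" appears in the lower-right corner.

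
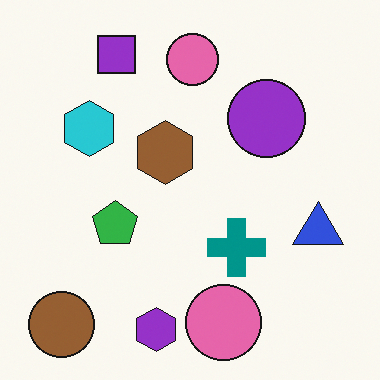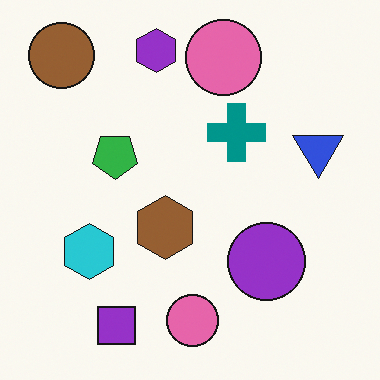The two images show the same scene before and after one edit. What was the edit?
It was flipped vertically (top ↔ bottom).

The purple hexagon is in the bottom of the first image and the top of the second — shapes on opposite sides of the horizontal midline have swapped in a mirror flip.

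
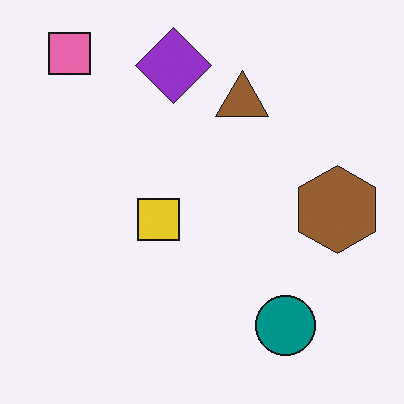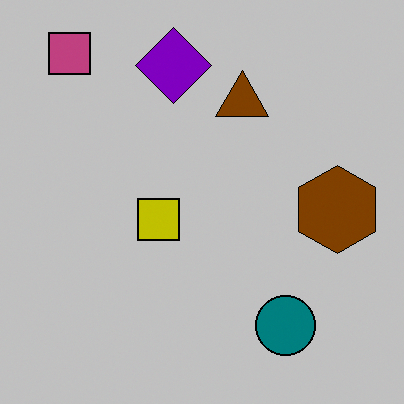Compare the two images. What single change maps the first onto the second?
It was heavily posterized to just a handful of flat colors.

Each flat color has snapped to a coarser quantized level — most visibly, the near-white background has dropped to a flat grey.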